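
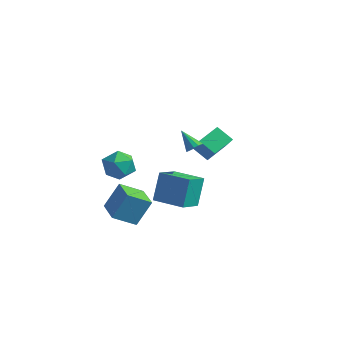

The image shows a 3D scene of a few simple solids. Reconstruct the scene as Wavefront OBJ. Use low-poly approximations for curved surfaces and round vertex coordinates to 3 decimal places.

v -1.482 3.243 -0.761
v -2.44 3.085 -0.054
v -1.33 4.632 -0.242
v -2.287 4.474 0.464
v -0.573 2.726 0.356
v -1.53 2.568 1.062
v -0.42 4.115 0.874
v -1.378 3.957 1.581
v -2.82 -3.222 -2.664
v -2.416 -2.41 -1.155
v -4.221 -2.27 -2.801
v -3.817 -1.458 -1.293
v -2.023 -2.162 -3.447
v -1.619 -1.35 -1.939
v -3.424 -1.21 -3.585
v -3.02 -0.398 -2.076
v -2.07 -2.462 2.064
v -1.447 -2.848 1.354
v -2.853 -3.912 2.166
v -2.23 -4.298 1.456
v -1.869 -4.069 2.382
v -1.385 -3.173 2.319
v -2.915 -3.587 1.201
v -2.431 -2.691 1.138
v -1.969 -3.543 0.821
v -1.323 -3.841 1.551
v -2.977 -2.919 1.969
v -2.331 -3.217 2.699
v -0.014 -3.196 -0.14
v -0.179 -2.464 1.518
v -0.128 -1.832 -0.754
v -0.293 -1.1 0.904
v 1.813 -3 -0.044
v 1.648 -2.268 1.614
v 1.699 -1.636 -0.658
v 1.534 -0.904 1
v 1.055 -1.105 3.229
v 1.289 -0.705 3.443
v 0.125 -1.055 4.151
v 1.104 -0.597 3.252
v 0.904 -0.651 3.052
v 0.751 -0.848 2.909
v 0.695 -1.127 2.868
v 0.753 -1.398 2.941
v 0.907 -1.577 3.106
v 1.108 -1.605 3.309
v 1.292 -1.475 3.488
v 1.4 -1.227 3.584
v 1.399 -0.94 3.567
f 2 4 1
f 5 2 1
f 1 4 3
f 3 5 1
f 2 8 4
f 6 2 5
f 6 8 2
f 4 8 3
f 7 5 3
f 3 8 7
f 7 6 5
f 8 6 7
f 10 12 9
f 13 10 9
f 9 12 11
f 11 13 9
f 10 16 12
f 14 10 13
f 14 16 10
f 12 16 11
f 15 13 11
f 11 16 15
f 15 14 13
f 16 14 15
f 17 28 22
f 17 22 18
f 17 18 24
f 17 24 27
f 17 27 28
f 18 22 26
f 22 28 21
f 28 27 19
f 27 24 23
f 24 18 25
f 20 26 21
f 20 21 19
f 20 19 23
f 20 23 25
f 20 25 26
f 21 26 22
f 19 21 28
f 23 19 27
f 25 23 24
f 26 25 18
f 30 32 29
f 33 30 29
f 29 32 31
f 31 33 29
f 30 36 32
f 34 30 33
f 34 36 30
f 32 36 31
f 35 33 31
f 31 36 35
f 35 34 33
f 36 34 35
f 38 37 40
f 38 40 39
f 40 37 41
f 40 41 39
f 41 37 42
f 41 42 39
f 42 37 43
f 42 43 39
f 43 37 44
f 43 44 39
f 44 37 45
f 44 45 39
f 45 37 46
f 45 46 39
f 46 37 47
f 46 47 39
f 47 37 48
f 47 48 39
f 48 37 49
f 48 49 39
f 49 37 38
f 49 38 39



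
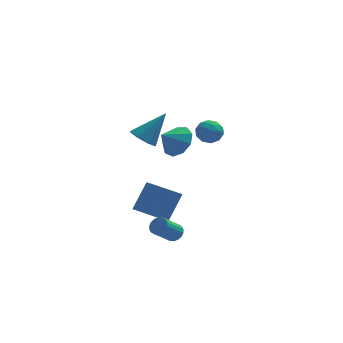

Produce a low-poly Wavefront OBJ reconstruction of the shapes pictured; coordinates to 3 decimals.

v 0.663 0.363 0.731
v 1.415 0.111 1.421
v -0.223 -0.103 1.529
v 1.179 0.778 1.547
v 0.701 1.25 1.292
v 0.207 1.307 0.774
v -0.075 0.922 0.237
v -0.01 0.276 -0.069
v 0.369 -0.33 -0
v 0.886 -0.612 0.411
v 1.299 -0.438 0.972
v -1.025 2.753 -0.335
v -0.4 2.183 -0.642
v 0.245 3.267 1.295
v -0.327 2.817 -0.9
v -0.662 3.415 -0.826
v -1.21 3.624 -0.465
v -1.65 3.324 -0.028
v -1.723 2.689 0.229
v -1.388 2.092 0.155
v -0.84 1.882 -0.205
v 0.262 -3.054 -4.11
v 0.648 -2.952 -3.703
v -0.215 -3.583 -2.724
v -0.602 -3.686 -3.13
v 0.503 -2.744 -3.697
v -0.36 -3.375 -2.718
v 0.31 -2.597 -3.772
v -0.553 -3.229 -2.793
v 0.107 -2.541 -3.914
v -0.756 -3.173 -2.935
v -0.064 -2.587 -4.095
v -0.927 -3.218 -3.116
v -0.172 -2.725 -4.279
v -1.035 -3.357 -3.3
v -0.193 -2.928 -4.429
v -1.056 -3.56 -3.45
v -0.125 -3.157 -4.516
v -0.988 -3.788 -3.537
v 0.02 -3.365 -4.522
v -0.843 -3.996 -3.543
v 0.213 -3.511 -4.447
v -0.65 -4.143 -3.468
v 0.416 -3.567 -4.305
v -0.447 -4.199 -3.326
v 0.587 -3.522 -4.124
v -0.276 -4.153 -3.145
v 0.695 -3.383 -3.94
v -0.168 -4.015 -2.961
v 0.716 -3.18 -3.79
v -0.147 -3.812 -2.811
v 0.163 0.089 -5.214
v -0.134 -0.723 -4.601
v -1.444 0.952 -4.852
v -1.741 0.141 -4.238
v 0.961 0.939 -3.702
v 0.664 0.128 -3.088
v -0.646 1.803 -3.339
v -0.943 0.991 -2.726
v 2.046 -1.562 2.463
v 2.632 -2.06 2.341
v 1.588 -2.32 3.359
v 2.174 -2.818 3.237
v 2.314 -2.123 3.558
v 2.597 -1.655 3.005
v 1.623 -2.725 2.695
v 1.906 -2.257 2.142
v 2.37 -2.779 2.485
v 2.797 -2.406 3.018
v 1.423 -1.974 2.682
v 1.85 -1.601 3.215
v 2.379 -1.745 2.324
v 1.841 -2.635 3.376
v 1.923 -2.227 3.565
v 2.268 -2.519 3.494
v 2.358 -1.506 2.713
v 2.703 -1.799 2.642
v 2.516 -1.836 3.357
v 1.517 -2.581 3.058
v 1.862 -2.874 2.987
v 1.952 -1.861 2.206
v 2.297 -2.153 2.135
v 1.704 -2.544 2.343
v 2.57 -2.46 2.337
v 2.301 -2.905 2.863
v 1.977 -2.851 2.545
v 2.143 -2.576 2.219
v 2.821 -2.241 2.65
v 2.552 -2.686 3.176
v 2.634 -2.278 3.365
v 2.8 -2.002 3.04
v 2.667 -2.663 2.734
v 1.668 -1.694 2.524
v 1.399 -2.139 3.05
v 1.42 -2.378 2.66
v 1.586 -2.102 2.335
v 1.919 -1.475 2.837
v 1.65 -1.92 3.363
v 2.077 -1.804 3.481
v 2.243 -1.529 3.155
v 1.553 -1.717 2.966
f 2 1 4
f 2 4 3
f 4 1 5
f 4 5 3
f 5 1 6
f 5 6 3
f 6 1 7
f 6 7 3
f 7 1 8
f 7 8 3
f 8 1 9
f 8 9 3
f 9 1 10
f 9 10 3
f 10 1 11
f 10 11 3
f 11 1 2
f 11 2 3
f 13 12 15
f 13 15 14
f 15 12 16
f 15 16 14
f 16 12 17
f 16 17 14
f 17 12 18
f 17 18 14
f 18 12 19
f 18 19 14
f 19 12 20
f 19 20 14
f 20 12 21
f 20 21 14
f 21 12 13
f 21 13 14
f 23 22 26
f 23 26 24
f 24 26 27
f 24 27 25
f 26 22 28
f 26 28 27
f 27 28 29
f 27 29 25
f 28 22 30
f 28 30 29
f 29 30 31
f 29 31 25
f 30 22 32
f 30 32 31
f 31 32 33
f 31 33 25
f 32 22 34
f 32 34 33
f 33 34 35
f 33 35 25
f 34 22 36
f 34 36 35
f 35 36 37
f 35 37 25
f 36 22 38
f 36 38 37
f 37 38 39
f 37 39 25
f 38 22 40
f 38 40 39
f 39 40 41
f 39 41 25
f 40 22 42
f 40 42 41
f 41 42 43
f 41 43 25
f 42 22 44
f 42 44 43
f 43 44 45
f 43 45 25
f 44 22 46
f 44 46 45
f 45 46 47
f 45 47 25
f 46 22 48
f 46 48 47
f 47 48 49
f 47 49 25
f 48 22 50
f 48 50 49
f 49 50 51
f 49 51 25
f 50 22 23
f 50 23 51
f 51 23 24
f 51 24 25
f 53 55 52
f 56 53 52
f 52 55 54
f 54 56 52
f 53 59 55
f 57 53 56
f 57 59 53
f 55 59 54
f 58 56 54
f 54 59 58
f 58 57 56
f 59 57 58
f 60 97 76
f 97 71 100
f 76 100 65
f 97 100 76
f 60 76 72
f 76 65 77
f 72 77 61
f 76 77 72
f 60 72 81
f 72 61 82
f 81 82 67
f 72 82 81
f 60 81 93
f 81 67 96
f 93 96 70
f 81 96 93
f 60 93 97
f 93 70 101
f 97 101 71
f 93 101 97
f 61 77 88
f 77 65 91
f 88 91 69
f 77 91 88
f 65 100 78
f 100 71 99
f 78 99 64
f 100 99 78
f 71 101 98
f 101 70 94
f 98 94 62
f 101 94 98
f 70 96 95
f 96 67 83
f 95 83 66
f 96 83 95
f 67 82 87
f 82 61 84
f 87 84 68
f 82 84 87
f 63 89 75
f 89 69 90
f 75 90 64
f 89 90 75
f 63 75 73
f 75 64 74
f 73 74 62
f 75 74 73
f 63 73 80
f 73 62 79
f 80 79 66
f 73 79 80
f 63 80 85
f 80 66 86
f 85 86 68
f 80 86 85
f 63 85 89
f 85 68 92
f 89 92 69
f 85 92 89
f 64 90 78
f 90 69 91
f 78 91 65
f 90 91 78
f 62 74 98
f 74 64 99
f 98 99 71
f 74 99 98
f 66 79 95
f 79 62 94
f 95 94 70
f 79 94 95
f 68 86 87
f 86 66 83
f 87 83 67
f 86 83 87
f 69 92 88
f 92 68 84
f 88 84 61
f 92 84 88



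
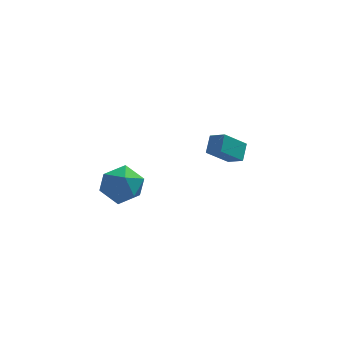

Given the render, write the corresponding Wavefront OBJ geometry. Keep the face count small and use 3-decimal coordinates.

v -2.759 -1.746 -0.945
v -1.926 -2.339 -1.462
v -3.954 -2.281 -2.258
v -3.121 -2.874 -2.775
v -3.528 -3.222 -1.763
v -2.79 -2.892 -0.951
v -3.09 -1.728 -2.769
v -2.352 -1.398 -1.957
v -2.13 -2.328 -2.589
v -2.401 -3.251 -1.967
v -3.479 -1.369 -1.753
v -3.75 -2.292 -1.131
v 2.27 3.785 -4.894
v 1.153 3.278 -3.82
v 2.506 4.622 -4.253
v 1.389 4.115 -3.179
v 2.951 3.245 -4.441
v 1.834 2.738 -3.367
v 3.187 4.082 -3.8
v 2.07 3.575 -2.726
f 1 12 6
f 1 6 2
f 1 2 8
f 1 8 11
f 1 11 12
f 2 6 10
f 6 12 5
f 12 11 3
f 11 8 7
f 8 2 9
f 4 10 5
f 4 5 3
f 4 3 7
f 4 7 9
f 4 9 10
f 5 10 6
f 3 5 12
f 7 3 11
f 9 7 8
f 10 9 2
f 14 16 13
f 17 14 13
f 13 16 15
f 15 17 13
f 14 20 16
f 18 14 17
f 18 20 14
f 16 20 15
f 19 17 15
f 15 20 19
f 19 18 17
f 20 18 19



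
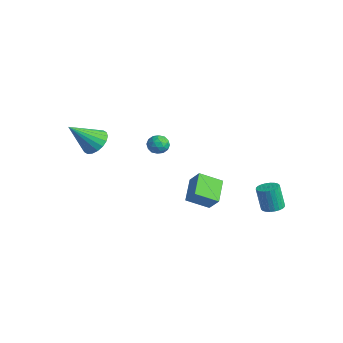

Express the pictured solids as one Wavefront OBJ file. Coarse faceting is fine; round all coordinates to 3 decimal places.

v 2.026 -0.771 -0.041
v 0.941 0.163 0.65
v 2.59 0.389 -0.724
v 1.505 1.324 -0.033
v 2.715 -0.604 0.813
v 1.63 0.331 1.504
v 3.279 0.557 0.13
v 2.194 1.491 0.821
v 3.639 3.798 -1.27
v 4.091 3.322 -1.204
v 3.733 3.186 0.257
v 3.281 3.662 0.19
v 4.231 3.532 -1.15
v 3.873 3.396 0.311
v 4.28 3.782 -1.115
v 3.922 3.646 0.346
v 4.232 4.035 -1.103
v 3.874 3.899 0.358
v 4.093 4.251 -1.117
v 3.736 4.115 0.344
v 3.886 4.399 -1.154
v 3.528 4.263 0.307
v 3.641 4.455 -1.209
v 3.283 4.319 0.252
v 3.395 4.411 -1.273
v 3.037 4.275 0.188
v 3.187 4.274 -1.337
v 2.829 4.138 0.124
v 3.047 4.064 -1.391
v 2.689 3.928 0.07
v 2.998 3.814 -1.426
v 2.64 3.678 0.035
v 3.046 3.561 -1.438
v 2.688 3.425 0.023
v 3.184 3.345 -1.424
v 2.827 3.209 0.037
v 3.392 3.197 -1.387
v 3.034 3.061 0.074
v 3.637 3.141 -1.332
v 3.279 3.005 0.129
v 3.883 3.185 -1.268
v 3.525 3.049 0.193
v -4.11 0.821 0.724
v -3.863 1.075 1.321
v -3.077 0.485 0.439
v -2.83 0.739 1.036
v -3.243 0.181 1.04
v -3.881 0.389 1.217
v -3.059 1.171 0.543
v -3.697 1.379 0.72
v -3.213 1.291 1.209
v -3.327 0.679 1.516
v -3.613 0.881 0.244
v -3.727 0.269 0.551
v -4.077 0.977 1.048
v -2.863 0.583 0.712
v -3.106 0.255 0.715
v -2.96 0.404 1.066
v -4.088 0.574 0.986
v -3.943 0.723 1.337
v -3.578 0.198 1.172
v -2.997 0.837 0.423
v -2.852 0.986 0.774
v -3.98 1.156 0.694
v -3.834 1.305 1.045
v -3.362 1.362 0.588
v -3.55 1.254 1.333
v -2.943 1.056 1.165
v -3.077 1.31 0.875
v -3.452 1.432 0.979
v -3.617 0.894 1.513
v -3.01 0.697 1.346
v -3.253 0.369 1.348
v -3.628 0.491 1.452
v -3.235 1.021 1.448
v -3.93 0.863 0.414
v -3.323 0.666 0.247
v -3.312 1.069 0.308
v -3.687 1.191 0.412
v -3.997 0.504 0.595
v -3.39 0.306 0.427
v -3.488 0.128 0.781
v -3.863 0.25 0.885
v -3.705 0.539 0.312
v -3.501 -3.174 2.329
v -2.869 -3.716 1.938
v -3.819 -4.646 3.851
v -2.648 -3.493 2.2
v -2.595 -3.207 2.488
v -2.722 -2.914 2.744
v -3.003 -2.673 2.919
v -3.383 -2.531 2.976
v -3.786 -2.517 2.906
v -4.133 -2.633 2.721
v -4.354 -2.856 2.459
v -4.407 -3.142 2.171
v -4.28 -3.435 1.915
v -3.998 -3.676 1.74
v -3.619 -3.818 1.682
v -3.216 -3.832 1.753
f 2 4 1
f 5 2 1
f 1 4 3
f 3 5 1
f 2 8 4
f 6 2 5
f 6 8 2
f 4 8 3
f 7 5 3
f 3 8 7
f 7 6 5
f 8 6 7
f 10 9 13
f 10 13 11
f 11 13 14
f 11 14 12
f 13 9 15
f 13 15 14
f 14 15 16
f 14 16 12
f 15 9 17
f 15 17 16
f 16 17 18
f 16 18 12
f 17 9 19
f 17 19 18
f 18 19 20
f 18 20 12
f 19 9 21
f 19 21 20
f 20 21 22
f 20 22 12
f 21 9 23
f 21 23 22
f 22 23 24
f 22 24 12
f 23 9 25
f 23 25 24
f 24 25 26
f 24 26 12
f 25 9 27
f 25 27 26
f 26 27 28
f 26 28 12
f 27 9 29
f 27 29 28
f 28 29 30
f 28 30 12
f 29 9 31
f 29 31 30
f 30 31 32
f 30 32 12
f 31 9 33
f 31 33 32
f 32 33 34
f 32 34 12
f 33 9 35
f 33 35 34
f 34 35 36
f 34 36 12
f 35 9 37
f 35 37 36
f 36 37 38
f 36 38 12
f 37 9 39
f 37 39 38
f 38 39 40
f 38 40 12
f 39 9 41
f 39 41 40
f 40 41 42
f 40 42 12
f 41 9 10
f 41 10 42
f 42 10 11
f 42 11 12
f 43 80 59
f 80 54 83
f 59 83 48
f 80 83 59
f 43 59 55
f 59 48 60
f 55 60 44
f 59 60 55
f 43 55 64
f 55 44 65
f 64 65 50
f 55 65 64
f 43 64 76
f 64 50 79
f 76 79 53
f 64 79 76
f 43 76 80
f 76 53 84
f 80 84 54
f 76 84 80
f 44 60 71
f 60 48 74
f 71 74 52
f 60 74 71
f 48 83 61
f 83 54 82
f 61 82 47
f 83 82 61
f 54 84 81
f 84 53 77
f 81 77 45
f 84 77 81
f 53 79 78
f 79 50 66
f 78 66 49
f 79 66 78
f 50 65 70
f 65 44 67
f 70 67 51
f 65 67 70
f 46 72 58
f 72 52 73
f 58 73 47
f 72 73 58
f 46 58 56
f 58 47 57
f 56 57 45
f 58 57 56
f 46 56 63
f 56 45 62
f 63 62 49
f 56 62 63
f 46 63 68
f 63 49 69
f 68 69 51
f 63 69 68
f 46 68 72
f 68 51 75
f 72 75 52
f 68 75 72
f 47 73 61
f 73 52 74
f 61 74 48
f 73 74 61
f 45 57 81
f 57 47 82
f 81 82 54
f 57 82 81
f 49 62 78
f 62 45 77
f 78 77 53
f 62 77 78
f 51 69 70
f 69 49 66
f 70 66 50
f 69 66 70
f 52 75 71
f 75 51 67
f 71 67 44
f 75 67 71
f 86 85 88
f 86 88 87
f 88 85 89
f 88 89 87
f 89 85 90
f 89 90 87
f 90 85 91
f 90 91 87
f 91 85 92
f 91 92 87
f 92 85 93
f 92 93 87
f 93 85 94
f 93 94 87
f 94 85 95
f 94 95 87
f 95 85 96
f 95 96 87
f 96 85 97
f 96 97 87
f 97 85 98
f 97 98 87
f 98 85 99
f 98 99 87
f 99 85 100
f 99 100 87
f 100 85 86
f 100 86 87



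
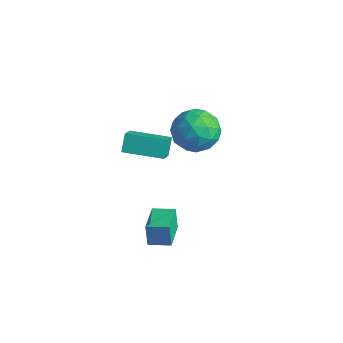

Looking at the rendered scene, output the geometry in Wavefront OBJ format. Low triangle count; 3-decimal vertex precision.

v 0.943 1.937 0.969
v 1.864 2.434 1.409
v 1.536 0.306 1.571
v 2.457 0.803 2.011
v 1.436 0.995 2.468
v 1.069 2.003 2.096
v 2.331 0.737 0.884
v 1.964 1.745 0.512
v 2.722 1.693 1.357
v 2.168 1.852 2.335
v 1.232 0.888 0.645
v 0.678 1.047 1.623
v 1.351 2.329 1.136
v 2.049 0.411 1.844
v 1.448 0.524 2.112
v 1.99 0.816 2.371
v 0.884 2.076 1.54
v 1.425 2.368 1.799
v 1.173 1.522 2.421
v 1.975 0.372 1.181
v 2.516 0.664 1.44
v 1.41 1.924 0.609
v 1.952 2.216 0.868
v 2.227 1.218 0.559
v 2.397 2.185 1.364
v 2.746 1.226 1.718
v 2.672 1.187 1.056
v 2.456 1.78 0.837
v 2.072 2.279 1.939
v 2.42 1.32 2.293
v 1.82 1.433 2.561
v 1.604 2.025 2.343
v 2.576 1.843 1.909
v 0.98 1.42 0.687
v 1.328 0.461 1.041
v 1.796 0.715 0.637
v 1.58 1.307 0.419
v 0.654 1.514 1.262
v 1.003 0.555 1.616
v 0.944 0.96 2.143
v 0.728 1.553 1.924
v 0.824 0.897 1.071
v 2.89 -2.647 -2.651
v 2.653 -2.531 -1.635
v 2.049 -1.439 -2.985
v 1.811 -1.323 -1.969
v 3.689 -2.057 -2.531
v 3.451 -1.941 -1.515
v 2.847 -0.849 -2.865
v 2.61 -0.733 -1.849
v 0.971 -1.711 3.189
v 1.508 -2.489 3.96
v 2.432 -0.769 3.121
v 2.969 -1.547 3.893
v 1.251 -2.193 2.507
v 1.788 -2.971 3.279
v 2.712 -1.251 2.44
v 3.249 -2.029 3.211
f 1 38 17
f 38 12 41
f 17 41 6
f 38 41 17
f 1 17 13
f 17 6 18
f 13 18 2
f 17 18 13
f 1 13 22
f 13 2 23
f 22 23 8
f 13 23 22
f 1 22 34
f 22 8 37
f 34 37 11
f 22 37 34
f 1 34 38
f 34 11 42
f 38 42 12
f 34 42 38
f 2 18 29
f 18 6 32
f 29 32 10
f 18 32 29
f 6 41 19
f 41 12 40
f 19 40 5
f 41 40 19
f 12 42 39
f 42 11 35
f 39 35 3
f 42 35 39
f 11 37 36
f 37 8 24
f 36 24 7
f 37 24 36
f 8 23 28
f 23 2 25
f 28 25 9
f 23 25 28
f 4 30 16
f 30 10 31
f 16 31 5
f 30 31 16
f 4 16 14
f 16 5 15
f 14 15 3
f 16 15 14
f 4 14 21
f 14 3 20
f 21 20 7
f 14 20 21
f 4 21 26
f 21 7 27
f 26 27 9
f 21 27 26
f 4 26 30
f 26 9 33
f 30 33 10
f 26 33 30
f 5 31 19
f 31 10 32
f 19 32 6
f 31 32 19
f 3 15 39
f 15 5 40
f 39 40 12
f 15 40 39
f 7 20 36
f 20 3 35
f 36 35 11
f 20 35 36
f 9 27 28
f 27 7 24
f 28 24 8
f 27 24 28
f 10 33 29
f 33 9 25
f 29 25 2
f 33 25 29
f 44 46 43
f 47 44 43
f 43 46 45
f 45 47 43
f 44 50 46
f 48 44 47
f 48 50 44
f 46 50 45
f 49 47 45
f 45 50 49
f 49 48 47
f 50 48 49
f 52 54 51
f 55 52 51
f 51 54 53
f 53 55 51
f 52 58 54
f 56 52 55
f 56 58 52
f 54 58 53
f 57 55 53
f 53 58 57
f 57 56 55
f 58 56 57



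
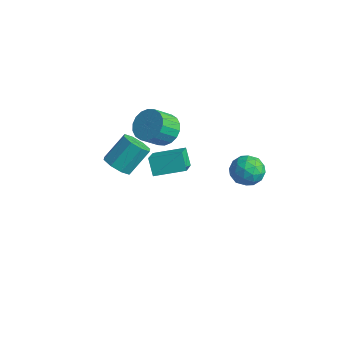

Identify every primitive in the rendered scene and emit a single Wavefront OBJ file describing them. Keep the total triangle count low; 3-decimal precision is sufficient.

v -1.171 -1.107 1.579
v -0.204 -1.432 1.29
v -0.282 -2.558 2.293
v -1.249 -2.233 2.581
v -0.113 -1.127 1.639
v -0.191 -2.254 2.641
v -0.231 -0.819 1.975
v -0.309 -1.945 2.978
v -0.535 -0.568 2.234
v -0.614 -1.694 3.237
v -0.966 -0.423 2.362
v -1.044 -1.55 3.365
v -1.436 -0.414 2.336
v -1.515 -1.54 3.338
v -1.855 -0.542 2.159
v -1.933 -1.669 3.162
v -2.138 -0.782 1.867
v -2.216 -1.908 2.87
v -2.229 -1.086 1.519
v -2.307 -2.213 2.521
v -2.111 -1.395 1.182
v -2.189 -2.521 2.185
v -1.806 -1.646 0.923
v -1.885 -2.772 1.926
v -1.376 -1.79 0.795
v -1.454 -2.917 1.798
v -0.905 -1.8 0.822
v -0.984 -2.926 1.824
v -0.487 -1.671 0.998
v -0.565 -2.798 2.001
v -1.565 -4.124 -0.137
v -1.178 -3.537 -0.73
v -1.028 -2.248 0.645
v -1.415 -2.836 1.237
v -1.879 -3.476 -0.71
v -1.729 -2.188 0.665
v -2.396 -3.795 -0.355
v -2.246 -2.507 1.02
v -2.427 -4.307 0.128
v -2.277 -3.019 1.503
v -1.952 -4.712 0.455
v -1.802 -3.423 1.83
v -1.251 -4.772 0.435
v -1.101 -3.484 1.81
v -0.734 -4.453 0.08
v -0.584 -3.165 1.455
v -0.703 -3.941 -0.403
v -0.553 -2.653 0.972
v 3.785 1.276 -0.357
v 4.421 0.466 -0.205
v 2.919 0.854 1.025
v 3.555 0.044 1.177
v 3.91 1.015 1.303
v 4.444 1.275 0.448
v 2.896 0.045 0.372
v 3.43 0.305 -0.483
v 3.871 -0.295 0.245
v 4.498 0.305 0.82
v 2.842 1.015 -0
v 3.469 1.615 0.575
v 4.179 0.908 -0.402
v 3.161 0.412 1.222
v 3.369 0.983 1.296
v 3.743 0.507 1.385
v 4.193 1.384 -0.018
v 4.567 0.908 0.071
v 4.266 1.23 0.957
v 2.773 0.412 0.749
v 3.147 -0.064 0.838
v 3.597 0.813 -0.565
v 3.971 0.337 -0.476
v 3.074 0.09 -0.137
v 4.23 -0.016 -0.049
v 3.721 -0.263 0.764
v 3.333 -0.263 0.29
v 3.648 -0.11 -0.212
v 4.598 0.337 0.289
v 4.089 0.089 1.102
v 4.297 0.66 1.176
v 4.612 0.813 0.674
v 4.275 -0.11 0.554
v 3.251 1.231 -0.282
v 2.742 0.983 0.531
v 2.728 0.507 0.146
v 3.043 0.66 -0.356
v 3.619 1.583 0.056
v 3.11 1.336 0.869
v 3.692 1.43 1.032
v 4.007 1.583 0.53
v 3.065 1.43 0.266
v -3.847 0.478 -4.797
v -2.723 -0.736 -3.802
v -4.536 0.687 -3.763
v -3.412 -0.527 -2.768
v -2.668 1.967 -4.312
v -1.544 0.753 -3.317
v -3.357 2.176 -3.278
v -2.233 0.962 -2.283
f 2 1 5
f 2 5 3
f 3 5 6
f 3 6 4
f 5 1 7
f 5 7 6
f 6 7 8
f 6 8 4
f 7 1 9
f 7 9 8
f 8 9 10
f 8 10 4
f 9 1 11
f 9 11 10
f 10 11 12
f 10 12 4
f 11 1 13
f 11 13 12
f 12 13 14
f 12 14 4
f 13 1 15
f 13 15 14
f 14 15 16
f 14 16 4
f 15 1 17
f 15 17 16
f 16 17 18
f 16 18 4
f 17 1 19
f 17 19 18
f 18 19 20
f 18 20 4
f 19 1 21
f 19 21 20
f 20 21 22
f 20 22 4
f 21 1 23
f 21 23 22
f 22 23 24
f 22 24 4
f 23 1 25
f 23 25 24
f 24 25 26
f 24 26 4
f 25 1 27
f 25 27 26
f 26 27 28
f 26 28 4
f 27 1 29
f 27 29 28
f 28 29 30
f 28 30 4
f 29 1 2
f 29 2 30
f 30 2 3
f 30 3 4
f 32 31 35
f 32 35 33
f 33 35 36
f 33 36 34
f 35 31 37
f 35 37 36
f 36 37 38
f 36 38 34
f 37 31 39
f 37 39 38
f 38 39 40
f 38 40 34
f 39 31 41
f 39 41 40
f 40 41 42
f 40 42 34
f 41 31 43
f 41 43 42
f 42 43 44
f 42 44 34
f 43 31 45
f 43 45 44
f 44 45 46
f 44 46 34
f 45 31 47
f 45 47 46
f 46 47 48
f 46 48 34
f 47 31 32
f 47 32 48
f 48 32 33
f 48 33 34
f 49 86 65
f 86 60 89
f 65 89 54
f 86 89 65
f 49 65 61
f 65 54 66
f 61 66 50
f 65 66 61
f 49 61 70
f 61 50 71
f 70 71 56
f 61 71 70
f 49 70 82
f 70 56 85
f 82 85 59
f 70 85 82
f 49 82 86
f 82 59 90
f 86 90 60
f 82 90 86
f 50 66 77
f 66 54 80
f 77 80 58
f 66 80 77
f 54 89 67
f 89 60 88
f 67 88 53
f 89 88 67
f 60 90 87
f 90 59 83
f 87 83 51
f 90 83 87
f 59 85 84
f 85 56 72
f 84 72 55
f 85 72 84
f 56 71 76
f 71 50 73
f 76 73 57
f 71 73 76
f 52 78 64
f 78 58 79
f 64 79 53
f 78 79 64
f 52 64 62
f 64 53 63
f 62 63 51
f 64 63 62
f 52 62 69
f 62 51 68
f 69 68 55
f 62 68 69
f 52 69 74
f 69 55 75
f 74 75 57
f 69 75 74
f 52 74 78
f 74 57 81
f 78 81 58
f 74 81 78
f 53 79 67
f 79 58 80
f 67 80 54
f 79 80 67
f 51 63 87
f 63 53 88
f 87 88 60
f 63 88 87
f 55 68 84
f 68 51 83
f 84 83 59
f 68 83 84
f 57 75 76
f 75 55 72
f 76 72 56
f 75 72 76
f 58 81 77
f 81 57 73
f 77 73 50
f 81 73 77
f 92 94 91
f 95 92 91
f 91 94 93
f 93 95 91
f 92 98 94
f 96 92 95
f 96 98 92
f 94 98 93
f 97 95 93
f 93 98 97
f 97 96 95
f 98 96 97



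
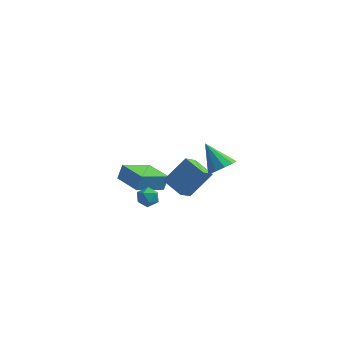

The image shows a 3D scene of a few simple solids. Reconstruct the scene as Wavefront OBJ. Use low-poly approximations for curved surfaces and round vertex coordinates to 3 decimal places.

v -2.502 2.174 -3.656
v -2.33 2.518 -2.765
v -3.981 3.177 -3.758
v -3.81 3.521 -2.867
v -1.47 3.619 -4.413
v -1.299 3.963 -3.522
v -2.95 4.622 -4.515
v -2.778 4.966 -3.624
v -1.361 0.522 -2.314
v -0.703 0.485 -2.178
v -1.417 -0.565 -2.342
v -0.759 -0.602 -2.206
v -1.188 -0.384 -1.736
v -1.153 0.288 -1.718
v -0.967 -0.368 -2.802
v -0.932 0.304 -2.784
v -0.459 -0.066 -2.479
v -0.596 -0.075 -1.82
v -1.524 -0.005 -2.7
v -1.661 -0.014 -2.041
v 0.166 0.437 -1.09
v -0.033 -0.551 -0.317
v 1.096 1.295 0.246
v 0.897 0.307 1.019
v 1.303 -0.127 -1.519
v 1.104 -1.115 -0.746
v 2.233 0.731 -0.183
v 2.034 -0.257 0.59
v 3.764 -2.555 2.981
v 4.206 -1.883 3.078
v 2.696 -2.025 4.179
v 3.86 -1.791 2.729
v 3.477 -1.99 2.476
v 3.203 -2.405 2.415
v 3.144 -2.877 2.571
v 3.321 -3.226 2.883
v 3.668 -3.318 3.232
v 4.051 -3.119 3.486
v 4.324 -2.704 3.546
v 4.384 -2.232 3.391
f 2 4 1
f 5 2 1
f 1 4 3
f 3 5 1
f 2 8 4
f 6 2 5
f 6 8 2
f 4 8 3
f 7 5 3
f 3 8 7
f 7 6 5
f 8 6 7
f 9 20 14
f 9 14 10
f 9 10 16
f 9 16 19
f 9 19 20
f 10 14 18
f 14 20 13
f 20 19 11
f 19 16 15
f 16 10 17
f 12 18 13
f 12 13 11
f 12 11 15
f 12 15 17
f 12 17 18
f 13 18 14
f 11 13 20
f 15 11 19
f 17 15 16
f 18 17 10
f 22 24 21
f 25 22 21
f 21 24 23
f 23 25 21
f 22 28 24
f 26 22 25
f 26 28 22
f 24 28 23
f 27 25 23
f 23 28 27
f 27 26 25
f 28 26 27
f 30 29 32
f 30 32 31
f 32 29 33
f 32 33 31
f 33 29 34
f 33 34 31
f 34 29 35
f 34 35 31
f 35 29 36
f 35 36 31
f 36 29 37
f 36 37 31
f 37 29 38
f 37 38 31
f 38 29 39
f 38 39 31
f 39 29 40
f 39 40 31
f 40 29 30
f 40 30 31



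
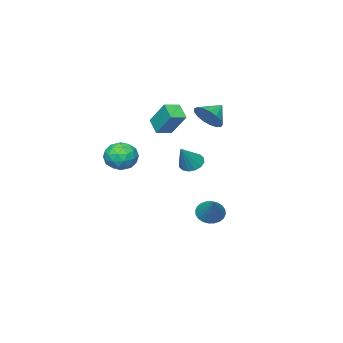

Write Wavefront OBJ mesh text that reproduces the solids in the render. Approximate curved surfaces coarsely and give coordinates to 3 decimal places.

v -1.686 1.045 -3.954
v -0.989 1.073 -4.507
v -0.634 2.235 -2.566
v -1.169 1.351 -4.61
v -1.427 1.584 -4.613
v -1.725 1.734 -4.516
v -2.017 1.779 -4.333
v -2.258 1.712 -4.093
v -2.413 1.544 -3.831
v -2.457 1.3 -3.589
v -2.383 1.017 -3.401
v -2.204 0.738 -3.298
v -1.946 0.506 -3.295
v -1.648 0.356 -3.392
v -1.356 0.31 -3.575
v -1.115 0.377 -3.815
v -0.96 0.545 -4.076
v -0.916 0.79 -4.319
v 0.957 1.91 0.92
v 1.554 1.787 0.449
v 2.083 2.09 2.3
v 1.497 2.182 0.444
v 1.296 2.503 0.566
v 1.004 2.666 0.783
v 0.699 2.626 1.037
v 0.464 2.394 1.259
v 0.36 2.032 1.391
v 0.417 1.637 1.396
v 0.618 1.316 1.274
v 0.91 1.153 1.057
v 1.215 1.194 0.803
v 1.451 1.426 0.581
v -0.158 -1.096 3.249
v -0.057 0.107 4.729
v 0.213 -0.255 2.541
v 0.314 0.947 4.021
v 0.826 -1.387 3.419
v 0.927 -0.185 4.899
v 1.197 -0.547 2.711
v 1.298 0.656 4.191
v -2.462 0.157 3.203
v -1.951 -0.229 4.035
v -3.578 0.263 3.937
v -1.881 0.267 4.07
v -1.943 0.738 3.907
v -2.125 1.076 3.582
v -2.384 1.203 3.17
v -2.66 1.091 2.766
v -2.892 0.764 2.462
v -3.025 0.299 2.328
v -3.029 -0.199 2.394
v -2.903 -0.616 2.645
v -2.676 -0.856 3.024
v -2.4 -0.863 3.444
v -2.139 -0.637 3.809
v 3.58 0.132 1.151
v 4.233 0.084 1.987
v 3.527 -1.584 1.093
v 4.18 -1.632 1.929
v 3.186 -1.278 2.051
v 3.219 -0.217 2.087
v 4.541 -1.283 0.993
v 4.574 -0.222 1.029
v 4.827 -0.791 1.89
v 3.989 -0.787 2.543
v 3.771 -0.713 0.537
v 2.933 -0.709 1.19
v 3.911 0.259 1.574
v 3.849 -1.759 1.506
v 3.265 -1.55 1.577
v 3.649 -1.579 2.069
v 3.315 0.082 1.633
v 3.699 0.054 2.124
v 3.084 -0.747 2.161
v 4.061 -1.554 0.956
v 4.445 -1.582 1.447
v 4.111 0.079 1.011
v 4.495 0.05 1.503
v 4.676 -0.753 0.919
v 4.644 -0.284 2.009
v 4.613 -1.293 1.974
v 4.825 -1.088 1.425
v 4.844 -0.464 1.446
v 4.151 -0.282 2.393
v 4.121 -1.291 2.358
v 3.537 -1.082 2.43
v 3.556 -0.459 2.451
v 4.501 -0.796 2.336
v 3.639 -0.209 0.722
v 3.609 -1.218 0.687
v 4.204 -1.041 0.629
v 4.223 -0.418 0.65
v 3.147 -0.207 1.106
v 3.116 -1.216 1.071
v 2.916 -1.036 1.634
v 2.935 -0.412 1.655
v 3.259 -0.704 0.744
f 2 1 4
f 2 4 3
f 4 1 5
f 4 5 3
f 5 1 6
f 5 6 3
f 6 1 7
f 6 7 3
f 7 1 8
f 7 8 3
f 8 1 9
f 8 9 3
f 9 1 10
f 9 10 3
f 10 1 11
f 10 11 3
f 11 1 12
f 11 12 3
f 12 1 13
f 12 13 3
f 13 1 14
f 13 14 3
f 14 1 15
f 14 15 3
f 15 1 16
f 15 16 3
f 16 1 17
f 16 17 3
f 17 1 18
f 17 18 3
f 18 1 2
f 18 2 3
f 20 19 22
f 20 22 21
f 22 19 23
f 22 23 21
f 23 19 24
f 23 24 21
f 24 19 25
f 24 25 21
f 25 19 26
f 25 26 21
f 26 19 27
f 26 27 21
f 27 19 28
f 27 28 21
f 28 19 29
f 28 29 21
f 29 19 30
f 29 30 21
f 30 19 31
f 30 31 21
f 31 19 32
f 31 32 21
f 32 19 20
f 32 20 21
f 34 36 33
f 37 34 33
f 33 36 35
f 35 37 33
f 34 40 36
f 38 34 37
f 38 40 34
f 36 40 35
f 39 37 35
f 35 40 39
f 39 38 37
f 40 38 39
f 42 41 44
f 42 44 43
f 44 41 45
f 44 45 43
f 45 41 46
f 45 46 43
f 46 41 47
f 46 47 43
f 47 41 48
f 47 48 43
f 48 41 49
f 48 49 43
f 49 41 50
f 49 50 43
f 50 41 51
f 50 51 43
f 51 41 52
f 51 52 43
f 52 41 53
f 52 53 43
f 53 41 54
f 53 54 43
f 54 41 55
f 54 55 43
f 55 41 42
f 55 42 43
f 56 93 72
f 93 67 96
f 72 96 61
f 93 96 72
f 56 72 68
f 72 61 73
f 68 73 57
f 72 73 68
f 56 68 77
f 68 57 78
f 77 78 63
f 68 78 77
f 56 77 89
f 77 63 92
f 89 92 66
f 77 92 89
f 56 89 93
f 89 66 97
f 93 97 67
f 89 97 93
f 57 73 84
f 73 61 87
f 84 87 65
f 73 87 84
f 61 96 74
f 96 67 95
f 74 95 60
f 96 95 74
f 67 97 94
f 97 66 90
f 94 90 58
f 97 90 94
f 66 92 91
f 92 63 79
f 91 79 62
f 92 79 91
f 63 78 83
f 78 57 80
f 83 80 64
f 78 80 83
f 59 85 71
f 85 65 86
f 71 86 60
f 85 86 71
f 59 71 69
f 71 60 70
f 69 70 58
f 71 70 69
f 59 69 76
f 69 58 75
f 76 75 62
f 69 75 76
f 59 76 81
f 76 62 82
f 81 82 64
f 76 82 81
f 59 81 85
f 81 64 88
f 85 88 65
f 81 88 85
f 60 86 74
f 86 65 87
f 74 87 61
f 86 87 74
f 58 70 94
f 70 60 95
f 94 95 67
f 70 95 94
f 62 75 91
f 75 58 90
f 91 90 66
f 75 90 91
f 64 82 83
f 82 62 79
f 83 79 63
f 82 79 83
f 65 88 84
f 88 64 80
f 84 80 57
f 88 80 84



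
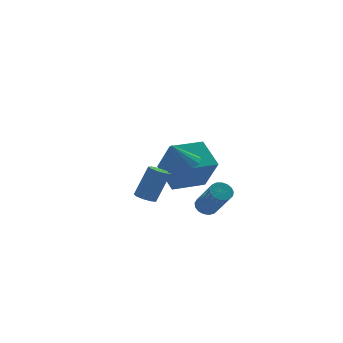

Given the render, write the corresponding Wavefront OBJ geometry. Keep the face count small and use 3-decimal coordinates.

v 1.815 -2.124 -2.93
v 2.053 -2.504 -3.313
v 2.303 -3.817 -1.852
v 2.065 -3.436 -1.47
v 2.274 -2.357 -3.218
v 2.524 -3.669 -1.757
v 2.39 -2.156 -3.058
v 2.64 -3.468 -1.597
v 2.375 -1.947 -2.868
v 2.624 -3.26 -1.407
v 2.231 -1.779 -2.692
v 2.481 -3.092 -1.231
v 1.991 -1.69 -2.571
v 2.241 -3.003 -1.11
v 1.712 -1.7 -2.533
v 1.962 -3.013 -1.072
v 1.456 -1.808 -2.585
v 1.706 -3.12 -1.124
v 1.282 -1.987 -2.717
v 1.532 -3.3 -1.256
v 1.231 -2.198 -2.897
v 1.481 -3.511 -1.436
v 1.313 -2.392 -3.086
v 1.563 -3.705 -1.625
v 1.51 -2.524 -3.238
v 1.76 -3.837 -1.777
v 1.777 -2.565 -3.32
v 2.027 -3.878 -1.859
v 0.583 -2.488 0.05
v 1.307 -2.844 0.402
v -0.003 -2.392 1.35
v 1.383 -2.395 0.403
v 1.246 -1.971 0.31
v 0.93 -1.685 0.147
v 0.522 -1.615 -0.042
v 0.13 -1.778 -0.207
v -0.14 -2.132 -0.303
v -0.217 -2.581 -0.304
v -0.079 -3.005 -0.211
v 0.236 -3.291 -0.048
v 0.644 -3.361 0.142
v 1.036 -3.197 0.306
v 1.696 2.266 -3.593
v 1.938 1.103 -1.789
v 1.468 3.787 -2.582
v 1.71 2.623 -0.778
v 3.55 2.577 -3.642
v 3.792 1.413 -1.838
v 3.322 4.097 -2.631
v 3.564 2.934 -0.827
v -1.051 -1.709 -2.138
v -0.636 -1.379 -2.347
v 0.107 -1.281 -0.71
v -0.309 -1.611 -0.502
v -0.933 -1.158 -2.225
v -0.19 -1.061 -0.588
v -1.286 -1.195 -2.062
v -0.543 -1.097 -0.426
v -1.529 -1.472 -1.936
v -0.786 -1.375 -0.299
v -1.548 -1.86 -1.904
v -0.805 -1.763 -0.267
v -1.336 -2.177 -1.982
v -0.593 -2.08 -0.345
v -0.99 -2.275 -2.133
v -0.247 -2.178 -0.496
v -0.673 -2.108 -2.286
v 0.07 -2.011 -0.65
v -0.533 -1.754 -2.371
v 0.21 -1.657 -0.734
f 2 1 5
f 2 5 3
f 3 5 6
f 3 6 4
f 5 1 7
f 5 7 6
f 6 7 8
f 6 8 4
f 7 1 9
f 7 9 8
f 8 9 10
f 8 10 4
f 9 1 11
f 9 11 10
f 10 11 12
f 10 12 4
f 11 1 13
f 11 13 12
f 12 13 14
f 12 14 4
f 13 1 15
f 13 15 14
f 14 15 16
f 14 16 4
f 15 1 17
f 15 17 16
f 16 17 18
f 16 18 4
f 17 1 19
f 17 19 18
f 18 19 20
f 18 20 4
f 19 1 21
f 19 21 20
f 20 21 22
f 20 22 4
f 21 1 23
f 21 23 22
f 22 23 24
f 22 24 4
f 23 1 25
f 23 25 24
f 24 25 26
f 24 26 4
f 25 1 27
f 25 27 26
f 26 27 28
f 26 28 4
f 27 1 2
f 27 2 28
f 28 2 3
f 28 3 4
f 30 29 32
f 30 32 31
f 32 29 33
f 32 33 31
f 33 29 34
f 33 34 31
f 34 29 35
f 34 35 31
f 35 29 36
f 35 36 31
f 36 29 37
f 36 37 31
f 37 29 38
f 37 38 31
f 38 29 39
f 38 39 31
f 39 29 40
f 39 40 31
f 40 29 41
f 40 41 31
f 41 29 42
f 41 42 31
f 42 29 30
f 42 30 31
f 44 46 43
f 47 44 43
f 43 46 45
f 45 47 43
f 44 50 46
f 48 44 47
f 48 50 44
f 46 50 45
f 49 47 45
f 45 50 49
f 49 48 47
f 50 48 49
f 52 51 55
f 52 55 53
f 53 55 56
f 53 56 54
f 55 51 57
f 55 57 56
f 56 57 58
f 56 58 54
f 57 51 59
f 57 59 58
f 58 59 60
f 58 60 54
f 59 51 61
f 59 61 60
f 60 61 62
f 60 62 54
f 61 51 63
f 61 63 62
f 62 63 64
f 62 64 54
f 63 51 65
f 63 65 64
f 64 65 66
f 64 66 54
f 65 51 67
f 65 67 66
f 66 67 68
f 66 68 54
f 67 51 69
f 67 69 68
f 68 69 70
f 68 70 54
f 69 51 52
f 69 52 70
f 70 52 53
f 70 53 54



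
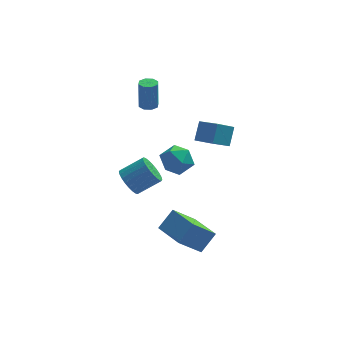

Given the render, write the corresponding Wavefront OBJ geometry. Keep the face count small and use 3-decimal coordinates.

v 0.726 -1.03 3.102
v 1.06 -0.202 4.115
v 1.727 -0.567 2.395
v 2.06 0.26 3.408
v 1.68 -2.16 3.712
v 2.013 -1.333 4.725
v 2.68 -1.698 3.005
v 3.014 -0.87 4.018
v -2.966 2.613 -3.575
v -2.426 2.705 -4.436
v -0.955 2.96 -3.485
v -1.494 2.867 -2.625
v -2.533 3.083 -4.37
v -1.062 3.337 -3.42
v -2.707 3.389 -4.184
v -1.235 3.643 -3.234
v -2.919 3.577 -3.905
v -1.448 3.831 -2.955
v -3.139 3.618 -3.576
v -1.668 3.872 -2.625
v -3.332 3.506 -3.246
v -1.861 3.76 -2.296
v -3.47 3.258 -2.967
v -1.999 3.512 -2.017
v -3.531 2.912 -2.78
v -2.059 3.166 -1.83
v -3.505 2.52 -2.715
v -2.034 2.775 -1.764
v -3.398 2.143 -2.78
v -1.927 2.397 -1.83
v -3.225 1.837 -2.966
v -1.753 2.091 -2.016
v -3.012 1.649 -3.245
v -1.541 1.903 -2.295
v -2.792 1.608 -3.575
v -1.321 1.862 -2.624
v -2.599 1.72 -3.904
v -1.128 1.974 -2.954
v -2.461 1.968 -4.183
v -0.99 2.222 -3.233
v -2.401 2.314 -4.37
v -0.929 2.568 -3.42
v -0.596 -0.976 1.682
v 0.424 -1.186 2.081
v -1.124 -2.634 2.159
v -0.104 -2.844 2.558
v -0.765 -2.11 3.075
v -0.439 -1.085 2.78
v -0.261 -2.735 1.46
v 0.065 -1.71 1.165
v 0.63 -2.273 1.944
v 0.319 -1.887 2.942
v -1.019 -1.933 1.298
v -1.33 -1.547 2.296
v -0.422 -4.251 -3.403
v 0.466 -3.611 -2.334
v -1.468 -2.357 -3.668
v -0.581 -1.718 -2.598
v 0.941 -3.702 -4.862
v 1.828 -3.063 -3.792
v -0.106 -1.809 -5.126
v 0.782 -1.169 -4.057
v -1.652 3.728 2.664
v -1.061 3.877 2.649
v -1.057 4.042 4.582
v -1.648 3.892 4.596
v -1.34 4.25 2.618
v -1.336 4.415 4.551
v -1.802 4.317 2.614
v -1.798 4.482 4.547
v -2.176 4.038 2.638
v -2.172 4.203 4.571
v -2.243 3.578 2.678
v -2.239 3.743 4.611
v -1.964 3.205 2.709
v -1.96 3.37 4.642
v -1.502 3.138 2.713
v -1.498 3.303 4.646
v -1.128 3.417 2.689
v -1.124 3.582 4.622
f 2 4 1
f 5 2 1
f 1 4 3
f 3 5 1
f 2 8 4
f 6 2 5
f 6 8 2
f 4 8 3
f 7 5 3
f 3 8 7
f 7 6 5
f 8 6 7
f 10 9 13
f 10 13 11
f 11 13 14
f 11 14 12
f 13 9 15
f 13 15 14
f 14 15 16
f 14 16 12
f 15 9 17
f 15 17 16
f 16 17 18
f 16 18 12
f 17 9 19
f 17 19 18
f 18 19 20
f 18 20 12
f 19 9 21
f 19 21 20
f 20 21 22
f 20 22 12
f 21 9 23
f 21 23 22
f 22 23 24
f 22 24 12
f 23 9 25
f 23 25 24
f 24 25 26
f 24 26 12
f 25 9 27
f 25 27 26
f 26 27 28
f 26 28 12
f 27 9 29
f 27 29 28
f 28 29 30
f 28 30 12
f 29 9 31
f 29 31 30
f 30 31 32
f 30 32 12
f 31 9 33
f 31 33 32
f 32 33 34
f 32 34 12
f 33 9 35
f 33 35 34
f 34 35 36
f 34 36 12
f 35 9 37
f 35 37 36
f 36 37 38
f 36 38 12
f 37 9 39
f 37 39 38
f 38 39 40
f 38 40 12
f 39 9 41
f 39 41 40
f 40 41 42
f 40 42 12
f 41 9 10
f 41 10 42
f 42 10 11
f 42 11 12
f 43 54 48
f 43 48 44
f 43 44 50
f 43 50 53
f 43 53 54
f 44 48 52
f 48 54 47
f 54 53 45
f 53 50 49
f 50 44 51
f 46 52 47
f 46 47 45
f 46 45 49
f 46 49 51
f 46 51 52
f 47 52 48
f 45 47 54
f 49 45 53
f 51 49 50
f 52 51 44
f 56 58 55
f 59 56 55
f 55 58 57
f 57 59 55
f 56 62 58
f 60 56 59
f 60 62 56
f 58 62 57
f 61 59 57
f 57 62 61
f 61 60 59
f 62 60 61
f 64 63 67
f 64 67 65
f 65 67 68
f 65 68 66
f 67 63 69
f 67 69 68
f 68 69 70
f 68 70 66
f 69 63 71
f 69 71 70
f 70 71 72
f 70 72 66
f 71 63 73
f 71 73 72
f 72 73 74
f 72 74 66
f 73 63 75
f 73 75 74
f 74 75 76
f 74 76 66
f 75 63 77
f 75 77 76
f 76 77 78
f 76 78 66
f 77 63 79
f 77 79 78
f 78 79 80
f 78 80 66
f 79 63 64
f 79 64 80
f 80 64 65
f 80 65 66



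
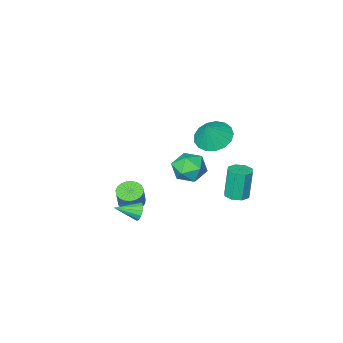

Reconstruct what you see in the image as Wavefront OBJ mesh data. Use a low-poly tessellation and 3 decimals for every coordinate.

v -0.041 -1.893 -3.563
v 0.312 -2.503 -3.478
v 0.633 -2.158 -2.332
v 0.281 -1.547 -2.417
v 0.521 -2.327 -3.59
v 0.842 -1.981 -2.443
v 0.632 -2.075 -3.697
v 0.954 -1.73 -2.55
v 0.628 -1.792 -3.781
v 0.949 -1.447 -2.634
v 0.508 -1.526 -3.827
v 0.829 -1.181 -2.68
v 0.293 -1.324 -3.828
v 0.614 -0.979 -2.681
v 0.02 -1.22 -3.783
v 0.341 -0.875 -2.636
v -0.263 -1.232 -3.7
v 0.058 -0.887 -2.553
v -0.508 -1.359 -3.593
v -0.187 -1.014 -2.446
v -0.672 -1.578 -3.482
v -0.35 -1.232 -2.335
v -0.726 -1.851 -3.384
v -0.405 -1.506 -2.237
v -0.662 -2.131 -3.318
v -0.341 -1.786 -2.171
v -0.491 -2.37 -3.294
v -0.17 -2.025 -2.147
v -0.242 -2.527 -3.316
v 0.079 -2.182 -2.169
v 0.042 -2.574 -3.382
v 0.363 -2.229 -2.235
v 0.507 -0.301 -3.085
v 0.777 -0.076 -3.534
v 1.653 -0.819 -2.655
v 0.789 0.145 -3.301
v 0.712 0.224 -2.999
v 0.569 0.137 -2.725
v 0.407 -0.09 -2.565
v 0.276 -0.383 -2.57
v 0.219 -0.65 -2.739
v 0.253 -0.807 -3.018
v 0.367 -0.802 -3.318
v 0.526 -0.639 -3.544
v 0.679 -0.368 -3.624
v -1.978 2.57 3.322
v -1.256 3.038 2.813
v -1.362 2.81 4.418
v -1.569 3.385 2.913
v -1.976 3.546 3.106
v -2.384 3.483 3.349
v -2.698 3.211 3.586
v -2.848 2.792 3.762
v -2.798 2.322 3.838
v -2.561 1.908 3.795
v -2.189 1.647 3.644
v -1.77 1.596 3.419
v -1.398 1.769 3.172
v -1.159 2.125 2.959
v -1.108 2.583 2.83
v -2.853 3.35 -0.869
v -2.225 3.208 -0.784
v -2.479 3.107 0.915
v -3.107 3.25 0.829
v -2.313 3.697 -0.768
v -2.567 3.596 0.931
v -2.717 3.983 -0.811
v -2.971 3.883 0.887
v -3.201 3.899 -0.889
v -3.455 3.798 0.81
v -3.481 3.493 -0.955
v -3.735 3.392 0.744
v -3.393 3.004 -0.971
v -3.647 2.903 0.728
v -2.989 2.717 -0.927
v -3.243 2.617 0.771
v -2.505 2.802 -0.85
v -2.759 2.701 0.849
v -0.992 2.435 0.293
v -0.486 1.613 0.222
v -1.814 1.827 1.478
v -1.308 1.005 1.407
v -0.879 1.812 1.724
v -0.371 2.188 0.992
v -1.929 1.252 0.708
v -1.421 1.628 -0.024
v -1.066 0.882 0.479
v -0.416 1.228 1.107
v -1.884 2.212 0.593
v -1.234 2.558 1.221
f 2 1 5
f 2 5 3
f 3 5 6
f 3 6 4
f 5 1 7
f 5 7 6
f 6 7 8
f 6 8 4
f 7 1 9
f 7 9 8
f 8 9 10
f 8 10 4
f 9 1 11
f 9 11 10
f 10 11 12
f 10 12 4
f 11 1 13
f 11 13 12
f 12 13 14
f 12 14 4
f 13 1 15
f 13 15 14
f 14 15 16
f 14 16 4
f 15 1 17
f 15 17 16
f 16 17 18
f 16 18 4
f 17 1 19
f 17 19 18
f 18 19 20
f 18 20 4
f 19 1 21
f 19 21 20
f 20 21 22
f 20 22 4
f 21 1 23
f 21 23 22
f 22 23 24
f 22 24 4
f 23 1 25
f 23 25 24
f 24 25 26
f 24 26 4
f 25 1 27
f 25 27 26
f 26 27 28
f 26 28 4
f 27 1 29
f 27 29 28
f 28 29 30
f 28 30 4
f 29 1 31
f 29 31 30
f 30 31 32
f 30 32 4
f 31 1 2
f 31 2 32
f 32 2 3
f 32 3 4
f 34 33 36
f 34 36 35
f 36 33 37
f 36 37 35
f 37 33 38
f 37 38 35
f 38 33 39
f 38 39 35
f 39 33 40
f 39 40 35
f 40 33 41
f 40 41 35
f 41 33 42
f 41 42 35
f 42 33 43
f 42 43 35
f 43 33 44
f 43 44 35
f 44 33 45
f 44 45 35
f 45 33 34
f 45 34 35
f 47 46 49
f 47 49 48
f 49 46 50
f 49 50 48
f 50 46 51
f 50 51 48
f 51 46 52
f 51 52 48
f 52 46 53
f 52 53 48
f 53 46 54
f 53 54 48
f 54 46 55
f 54 55 48
f 55 46 56
f 55 56 48
f 56 46 57
f 56 57 48
f 57 46 58
f 57 58 48
f 58 46 59
f 58 59 48
f 59 46 60
f 59 60 48
f 60 46 47
f 60 47 48
f 62 61 65
f 62 65 63
f 63 65 66
f 63 66 64
f 65 61 67
f 65 67 66
f 66 67 68
f 66 68 64
f 67 61 69
f 67 69 68
f 68 69 70
f 68 70 64
f 69 61 71
f 69 71 70
f 70 71 72
f 70 72 64
f 71 61 73
f 71 73 72
f 72 73 74
f 72 74 64
f 73 61 75
f 73 75 74
f 74 75 76
f 74 76 64
f 75 61 77
f 75 77 76
f 76 77 78
f 76 78 64
f 77 61 62
f 77 62 78
f 78 62 63
f 78 63 64
f 79 90 84
f 79 84 80
f 79 80 86
f 79 86 89
f 79 89 90
f 80 84 88
f 84 90 83
f 90 89 81
f 89 86 85
f 86 80 87
f 82 88 83
f 82 83 81
f 82 81 85
f 82 85 87
f 82 87 88
f 83 88 84
f 81 83 90
f 85 81 89
f 87 85 86
f 88 87 80



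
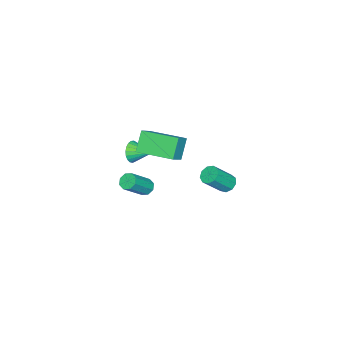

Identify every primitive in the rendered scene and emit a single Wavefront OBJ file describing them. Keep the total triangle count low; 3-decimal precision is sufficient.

v -3.139 -3.554 -1.944
v -2.776 -3.36 -2.51
v -3.181 -2.346 -1.556
v -3.051 -3.339 -2.604
v -3.341 -3.355 -2.584
v -3.596 -3.406 -2.454
v -3.772 -3.483 -2.235
v -3.839 -3.571 -1.966
v -3.784 -3.657 -1.693
v -3.618 -3.725 -1.464
v -3.37 -3.764 -1.317
v -3.081 -3.766 -1.279
v -2.803 -3.731 -1.357
v -2.582 -3.666 -1.535
v -2.458 -3.582 -1.785
v -2.452 -3.493 -2.062
v -2.564 -3.414 -2.318
v 0.234 -1.044 1.545
v -0.557 -1.14 2.56
v 0.131 0.95 1.652
v -0.661 0.855 2.667
v 1.141 -1.035 2.253
v 0.349 -1.13 3.268
v 1.037 0.96 2.36
v 0.246 0.864 3.375
v 1.653 -0.233 0.227
v 1.987 0.078 0.023
v 3.061 -0.337 1.148
v 2.727 -0.647 1.353
v 1.773 0.249 0.29
v 2.847 -0.166 1.415
v 1.489 0.138 0.521
v 2.563 -0.277 1.646
v 1.3 -0.19 0.579
v 2.375 -0.605 1.705
v 1.319 -0.543 0.432
v 2.393 -0.958 1.557
v 1.533 -0.714 0.165
v 2.607 -1.129 1.29
v 1.817 -0.603 -0.066
v 2.891 -1.018 1.059
v 2.005 -0.275 -0.125
v 3.08 -0.69 1.001
v 1.477 4.09 2.104
v 1.924 4.255 1.85
v 2.75 3.696 2.943
v 2.303 3.53 3.196
v 1.802 4.52 2.077
v 2.629 3.96 3.17
v 1.529 4.583 2.317
v 2.355 4.024 3.41
v 1.23 4.416 2.457
v 2.057 3.856 3.55
v 1.048 4.096 2.431
v 1.874 3.537 3.524
v 1.065 3.773 2.253
v 1.892 3.214 3.345
v 1.276 3.598 2.004
v 2.102 3.039 3.097
v 1.58 3.654 1.802
v 2.407 3.094 2.895
v 1.836 3.913 1.741
v 2.663 3.354 2.834
f 2 1 4
f 2 4 3
f 4 1 5
f 4 5 3
f 5 1 6
f 5 6 3
f 6 1 7
f 6 7 3
f 7 1 8
f 7 8 3
f 8 1 9
f 8 9 3
f 9 1 10
f 9 10 3
f 10 1 11
f 10 11 3
f 11 1 12
f 11 12 3
f 12 1 13
f 12 13 3
f 13 1 14
f 13 14 3
f 14 1 15
f 14 15 3
f 15 1 16
f 15 16 3
f 16 1 17
f 16 17 3
f 17 1 2
f 17 2 3
f 19 21 18
f 22 19 18
f 18 21 20
f 20 22 18
f 19 25 21
f 23 19 22
f 23 25 19
f 21 25 20
f 24 22 20
f 20 25 24
f 24 23 22
f 25 23 24
f 27 26 30
f 27 30 28
f 28 30 31
f 28 31 29
f 30 26 32
f 30 32 31
f 31 32 33
f 31 33 29
f 32 26 34
f 32 34 33
f 33 34 35
f 33 35 29
f 34 26 36
f 34 36 35
f 35 36 37
f 35 37 29
f 36 26 38
f 36 38 37
f 37 38 39
f 37 39 29
f 38 26 40
f 38 40 39
f 39 40 41
f 39 41 29
f 40 26 42
f 40 42 41
f 41 42 43
f 41 43 29
f 42 26 27
f 42 27 43
f 43 27 28
f 43 28 29
f 45 44 48
f 45 48 46
f 46 48 49
f 46 49 47
f 48 44 50
f 48 50 49
f 49 50 51
f 49 51 47
f 50 44 52
f 50 52 51
f 51 52 53
f 51 53 47
f 52 44 54
f 52 54 53
f 53 54 55
f 53 55 47
f 54 44 56
f 54 56 55
f 55 56 57
f 55 57 47
f 56 44 58
f 56 58 57
f 57 58 59
f 57 59 47
f 58 44 60
f 58 60 59
f 59 60 61
f 59 61 47
f 60 44 62
f 60 62 61
f 61 62 63
f 61 63 47
f 62 44 45
f 62 45 63
f 63 45 46
f 63 46 47



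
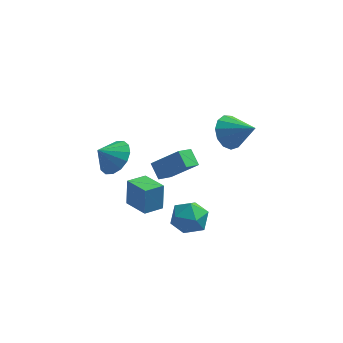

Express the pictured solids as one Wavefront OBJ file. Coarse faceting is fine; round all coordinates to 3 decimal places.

v -3.265 1.714 -4.056
v -3.256 2.075 -2.714
v -2.494 2.401 -4.246
v -2.484 2.761 -2.904
v -2.316 0.719 -3.796
v -2.306 1.079 -2.454
v -1.544 1.405 -3.986
v -1.535 1.766 -2.644
v -1.369 -2.31 1.702
v -1.758 -1.709 2.214
v -0.886 -1.613 1.251
v -1.275 -1.012 1.763
v -0.165 -2.448 2.777
v -0.554 -1.847 3.289
v 0.318 -1.751 2.326
v -0.071 -1.15 2.838
v 0.106 -0.85 -1.234
v 0.745 -1.559 -1.17
v -0.905 -1.821 -1.89
v -0.266 -2.53 -1.826
v -0.668 -2.176 -1.034
v -0.043 -1.575 -0.628
v -0.117 -1.805 -2.432
v 0.508 -1.204 -2.026
v 0.608 -2.149 -1.91
v 0.267 -2.378 -1.046
v -0.427 -1.002 -2.014
v -0.768 -1.231 -1.15
v 1.326 3.655 -0.17
v 1.924 4.291 -0.57
v 2.534 3.085 0.73
v 1.714 4.532 -0.134
v 1.38 4.496 0.29
v 1.03 4.192 0.569
v 0.773 3.718 0.613
v 0.692 3.224 0.408
v 0.813 2.866 0.02
v 1.096 2.759 -0.428
v 1.452 2.937 -0.794
v 1.769 3.342 -0.962
v 1.944 3.847 -0.879
v -3.619 0.621 0.338
v -2.898 0.411 0.952
v -4.341 0.319 1.082
v -3.008 0.892 1.041
v -3.282 1.301 0.941
v -3.646 1.528 0.68
v -4.002 1.512 0.327
v -4.256 1.257 -0.023
v -4.339 0.831 -0.276
v -4.229 0.349 -0.365
v -3.956 -0.06 -0.265
v -3.592 -0.287 -0.004
v -3.235 -0.27 0.349
v -2.981 -0.015 0.699
f 2 4 1
f 5 2 1
f 1 4 3
f 3 5 1
f 2 8 4
f 6 2 5
f 6 8 2
f 4 8 3
f 7 5 3
f 3 8 7
f 7 6 5
f 8 6 7
f 10 12 9
f 13 10 9
f 9 12 11
f 11 13 9
f 10 16 12
f 14 10 13
f 14 16 10
f 12 16 11
f 15 13 11
f 11 16 15
f 15 14 13
f 16 14 15
f 17 28 22
f 17 22 18
f 17 18 24
f 17 24 27
f 17 27 28
f 18 22 26
f 22 28 21
f 28 27 19
f 27 24 23
f 24 18 25
f 20 26 21
f 20 21 19
f 20 19 23
f 20 23 25
f 20 25 26
f 21 26 22
f 19 21 28
f 23 19 27
f 25 23 24
f 26 25 18
f 30 29 32
f 30 32 31
f 32 29 33
f 32 33 31
f 33 29 34
f 33 34 31
f 34 29 35
f 34 35 31
f 35 29 36
f 35 36 31
f 36 29 37
f 36 37 31
f 37 29 38
f 37 38 31
f 38 29 39
f 38 39 31
f 39 29 40
f 39 40 31
f 40 29 41
f 40 41 31
f 41 29 30
f 41 30 31
f 43 42 45
f 43 45 44
f 45 42 46
f 45 46 44
f 46 42 47
f 46 47 44
f 47 42 48
f 47 48 44
f 48 42 49
f 48 49 44
f 49 42 50
f 49 50 44
f 50 42 51
f 50 51 44
f 51 42 52
f 51 52 44
f 52 42 53
f 52 53 44
f 53 42 54
f 53 54 44
f 54 42 55
f 54 55 44
f 55 42 43
f 55 43 44



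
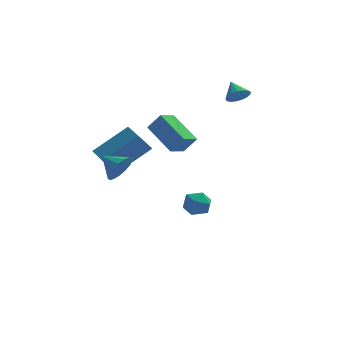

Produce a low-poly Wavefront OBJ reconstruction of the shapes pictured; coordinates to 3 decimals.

v -2.76 -3.371 1.122
v -2.196 -3.072 1.636
v -3.52 -2.689 1.558
v -2.169 -2.84 1.321
v -2.277 -2.729 0.96
v -2.496 -2.765 0.636
v -2.775 -2.94 0.424
v -3.051 -3.214 0.371
v -3.261 -3.524 0.49
v -3.356 -3.798 0.754
v -3.314 -3.975 1.102
v -3.146 -4.014 1.454
v -2.889 -3.905 1.731
v -2.603 -3.673 1.867
v -2.353 -3.373 1.833
v 0.409 -0.355 0.394
v -0.286 -1.055 0.81
v -0.52 1.083 1.263
v -1.214 0.384 1.68
v 1.014 -0.464 1.22
v 0.32 -1.163 1.637
v 0.086 0.975 2.09
v -0.609 0.275 2.506
v 3.36 2.64 2.387
v 3.844 2.983 2.122
v 3.1 3.46 2.973
v 3.602 3.04 1.935
v 3.304 3.005 1.852
v 3.019 2.887 1.891
v 2.812 2.712 2.044
v 2.731 2.521 2.276
v 2.793 2.357 2.533
v 2.986 2.258 2.756
v 3.264 2.247 2.895
v 3.564 2.325 2.918
v 3.817 2.476 2.819
v 3.966 2.665 2.621
v 3.975 2.848 2.369
v 0.592 0.862 -3.866
v 1.2 1.083 -3.396
v 1.06 -0.343 -3.904
v 1.668 -0.122 -3.434
v 0.926 -0.154 -3.139
v 0.637 0.591 -3.116
v 1.623 0.149 -4.184
v 1.334 0.894 -4.161
v 1.837 0.643 -3.593
v 1.406 0.455 -2.947
v 0.854 0.285 -4.353
v 0.423 0.097 -3.707
v -3.459 -1.536 0.65
v -1.775 -1.039 1.89
v -3.857 -0.83 0.908
v -2.172 -0.333 2.148
v -2.728 -0.627 -0.708
v -1.043 -0.13 0.532
v -3.125 0.079 -0.45
v -1.441 0.576 0.79
f 2 1 4
f 2 4 3
f 4 1 5
f 4 5 3
f 5 1 6
f 5 6 3
f 6 1 7
f 6 7 3
f 7 1 8
f 7 8 3
f 8 1 9
f 8 9 3
f 9 1 10
f 9 10 3
f 10 1 11
f 10 11 3
f 11 1 12
f 11 12 3
f 12 1 13
f 12 13 3
f 13 1 14
f 13 14 3
f 14 1 15
f 14 15 3
f 15 1 2
f 15 2 3
f 17 19 16
f 20 17 16
f 16 19 18
f 18 20 16
f 17 23 19
f 21 17 20
f 21 23 17
f 19 23 18
f 22 20 18
f 18 23 22
f 22 21 20
f 23 21 22
f 25 24 27
f 25 27 26
f 27 24 28
f 27 28 26
f 28 24 29
f 28 29 26
f 29 24 30
f 29 30 26
f 30 24 31
f 30 31 26
f 31 24 32
f 31 32 26
f 32 24 33
f 32 33 26
f 33 24 34
f 33 34 26
f 34 24 35
f 34 35 26
f 35 24 36
f 35 36 26
f 36 24 37
f 36 37 26
f 37 24 38
f 37 38 26
f 38 24 25
f 38 25 26
f 39 50 44
f 39 44 40
f 39 40 46
f 39 46 49
f 39 49 50
f 40 44 48
f 44 50 43
f 50 49 41
f 49 46 45
f 46 40 47
f 42 48 43
f 42 43 41
f 42 41 45
f 42 45 47
f 42 47 48
f 43 48 44
f 41 43 50
f 45 41 49
f 47 45 46
f 48 47 40
f 52 54 51
f 55 52 51
f 51 54 53
f 53 55 51
f 52 58 54
f 56 52 55
f 56 58 52
f 54 58 53
f 57 55 53
f 53 58 57
f 57 56 55
f 58 56 57



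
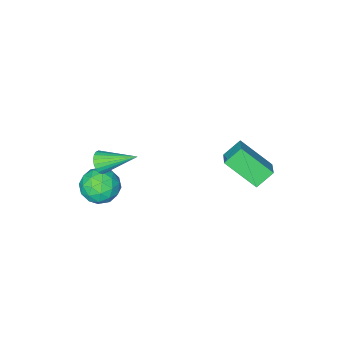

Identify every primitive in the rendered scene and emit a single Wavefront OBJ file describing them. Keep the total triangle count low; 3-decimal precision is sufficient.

v 4.295 -2.872 0.145
v 4.777 -2.705 0.461
v 3.265 -1.548 1.015
v 4.794 -2.559 0.259
v 4.725 -2.467 0.038
v 4.582 -2.445 -0.165
v 4.389 -2.497 -0.315
v 4.18 -2.614 -0.385
v 3.99 -2.775 -0.363
v 3.854 -2.953 -0.254
v 3.794 -3.117 -0.075
v 3.821 -3.239 0.141
v 3.929 -3.297 0.358
v 4.101 -3.281 0.538
v 4.307 -3.195 0.65
v 4.51 -3.053 0.675
v 4.677 -2.879 0.608
v 2.914 -4.046 -2.464
v 3.438 -3.278 -2.071
v 4.062 -4.242 -3.609
v 4.586 -3.474 -3.216
v 4.502 -4.341 -2.706
v 3.793 -4.22 -1.998
v 3.707 -3.3 -3.682
v 2.998 -3.179 -2.974
v 3.928 -2.817 -2.824
v 4.419 -3.46 -2.22
v 3.081 -4.06 -3.46
v 3.572 -4.703 -2.856
v 3.075 -3.645 -2.167
v 4.425 -3.875 -3.513
v 4.376 -4.385 -3.213
v 4.683 -3.933 -2.982
v 3.284 -4.198 -2.124
v 3.592 -3.747 -1.893
v 4.217 -4.372 -2.266
v 3.908 -3.773 -3.787
v 4.216 -3.322 -3.556
v 2.817 -3.587 -2.698
v 3.124 -3.135 -2.467
v 3.283 -3.148 -3.414
v 3.671 -2.922 -2.378
v 4.346 -3.037 -3.051
v 3.829 -2.935 -3.325
v 3.412 -2.864 -2.909
v 3.96 -3.3 -2.024
v 4.634 -3.415 -2.697
v 4.586 -3.925 -2.397
v 4.168 -3.854 -1.981
v 4.248 -3.029 -2.466
v 2.866 -4.105 -2.983
v 3.54 -4.22 -3.656
v 3.332 -3.666 -3.699
v 2.914 -3.595 -3.283
v 3.154 -4.483 -2.629
v 3.829 -4.598 -3.302
v 4.088 -4.656 -2.771
v 3.671 -4.585 -2.355
v 3.252 -4.491 -3.214
v -1.876 0.374 -2.528
v -2.686 0.562 -1.808
v -1.254 1.181 -2.04
v -2.063 1.37 -1.32
v -1.097 -0.97 -1.3
v -1.906 -0.781 -0.58
v -0.474 -0.162 -0.812
v -1.284 0.026 -0.092
f 2 1 4
f 2 4 3
f 4 1 5
f 4 5 3
f 5 1 6
f 5 6 3
f 6 1 7
f 6 7 3
f 7 1 8
f 7 8 3
f 8 1 9
f 8 9 3
f 9 1 10
f 9 10 3
f 10 1 11
f 10 11 3
f 11 1 12
f 11 12 3
f 12 1 13
f 12 13 3
f 13 1 14
f 13 14 3
f 14 1 15
f 14 15 3
f 15 1 16
f 15 16 3
f 16 1 17
f 16 17 3
f 17 1 2
f 17 2 3
f 18 55 34
f 55 29 58
f 34 58 23
f 55 58 34
f 18 34 30
f 34 23 35
f 30 35 19
f 34 35 30
f 18 30 39
f 30 19 40
f 39 40 25
f 30 40 39
f 18 39 51
f 39 25 54
f 51 54 28
f 39 54 51
f 18 51 55
f 51 28 59
f 55 59 29
f 51 59 55
f 19 35 46
f 35 23 49
f 46 49 27
f 35 49 46
f 23 58 36
f 58 29 57
f 36 57 22
f 58 57 36
f 29 59 56
f 59 28 52
f 56 52 20
f 59 52 56
f 28 54 53
f 54 25 41
f 53 41 24
f 54 41 53
f 25 40 45
f 40 19 42
f 45 42 26
f 40 42 45
f 21 47 33
f 47 27 48
f 33 48 22
f 47 48 33
f 21 33 31
f 33 22 32
f 31 32 20
f 33 32 31
f 21 31 38
f 31 20 37
f 38 37 24
f 31 37 38
f 21 38 43
f 38 24 44
f 43 44 26
f 38 44 43
f 21 43 47
f 43 26 50
f 47 50 27
f 43 50 47
f 22 48 36
f 48 27 49
f 36 49 23
f 48 49 36
f 20 32 56
f 32 22 57
f 56 57 29
f 32 57 56
f 24 37 53
f 37 20 52
f 53 52 28
f 37 52 53
f 26 44 45
f 44 24 41
f 45 41 25
f 44 41 45
f 27 50 46
f 50 26 42
f 46 42 19
f 50 42 46
f 61 63 60
f 64 61 60
f 60 63 62
f 62 64 60
f 61 67 63
f 65 61 64
f 65 67 61
f 63 67 62
f 66 64 62
f 62 67 66
f 66 65 64
f 67 65 66



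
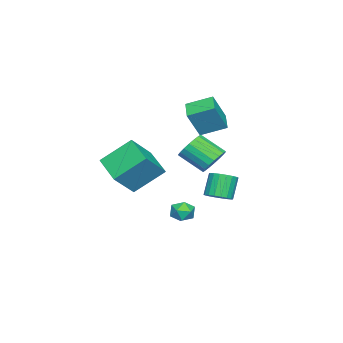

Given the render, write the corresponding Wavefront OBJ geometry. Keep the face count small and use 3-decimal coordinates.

v -2.919 0.33 2.214
v -2.096 -0.104 3.859
v -3.363 1.747 2.809
v -2.54 1.314 4.455
v -1.78 0.866 1.785
v -0.957 0.433 3.431
v -2.224 2.284 2.381
v -1.401 1.85 4.026
v 1.296 2.869 1.248
v 2.208 2.921 1.351
v 2.177 1.523 2.335
v 1.264 1.471 2.232
v 2.068 3.145 1.664
v 2.037 1.747 2.648
v 1.775 3.314 1.895
v 1.744 1.916 2.879
v 1.387 3.395 1.997
v 1.356 1.997 2.982
v 0.981 3.371 1.952
v 0.95 1.973 2.936
v 0.637 3.249 1.766
v 0.606 1.851 2.751
v 0.424 3.051 1.479
v 0.393 1.653 2.463
v 0.383 2.817 1.145
v 0.352 1.419 2.129
v 0.523 2.593 0.832
v 0.492 1.195 1.816
v 0.816 2.424 0.601
v 0.785 1.026 1.585
v 1.204 2.343 0.498
v 1.173 0.945 1.483
v 1.61 2.367 0.544
v 1.579 0.969 1.528
v 1.954 2.489 0.729
v 1.923 1.091 1.714
v 2.167 2.687 1.017
v 2.136 1.289 2.001
v -2.58 1.646 -3.081
v -2.11 1.033 -2.807
v -2.87 1.06 -1.444
v -3.34 1.674 -1.719
v -1.922 1.33 -2.708
v -2.682 1.357 -1.346
v -1.865 1.689 -2.683
v -2.624 1.717 -1.321
v -1.949 2.04 -2.737
v -2.708 2.068 -1.375
v -2.158 2.313 -2.859
v -2.917 2.341 -1.497
v -2.451 2.454 -3.025
v -3.21 2.481 -1.663
v -2.769 2.435 -3.202
v -3.528 2.462 -1.84
v -3.05 2.26 -3.356
v -3.81 2.287 -1.993
v -3.238 1.963 -3.454
v -3.998 1.99 -2.092
v -3.296 1.603 -3.479
v -4.055 1.631 -2.117
v -3.212 1.252 -3.425
v -3.971 1.28 -2.063
v -3.003 0.979 -3.303
v -3.762 1.007 -1.941
v -2.71 0.839 -3.137
v -3.469 0.866 -1.775
v -2.392 0.858 -2.96
v -3.151 0.885 -1.598
v -1.586 0.274 -4.088
v -1.009 0.802 -4.188
v -0.831 -0.402 -3.312
v -0.254 0.126 -3.412
v -0.904 0.323 -3.01
v -1.37 0.741 -3.49
v -0.47 -0.341 -4.01
v -0.936 0.077 -4.49
v -0.319 0.422 -4.14
v -0.587 0.832 -3.522
v -1.253 -0.432 -3.978
v -1.521 -0.022 -3.36
v 2.834 -2.974 1.039
v 2.004 -1.507 2.438
v 1.52 -2.431 -0.31
v 0.69 -0.964 1.088
v 4.11 -1.596 0.352
v 3.28 -0.129 1.75
v 2.796 -1.053 -0.998
v 1.966 0.414 0.401
f 2 4 1
f 5 2 1
f 1 4 3
f 3 5 1
f 2 8 4
f 6 2 5
f 6 8 2
f 4 8 3
f 7 5 3
f 3 8 7
f 7 6 5
f 8 6 7
f 10 9 13
f 10 13 11
f 11 13 14
f 11 14 12
f 13 9 15
f 13 15 14
f 14 15 16
f 14 16 12
f 15 9 17
f 15 17 16
f 16 17 18
f 16 18 12
f 17 9 19
f 17 19 18
f 18 19 20
f 18 20 12
f 19 9 21
f 19 21 20
f 20 21 22
f 20 22 12
f 21 9 23
f 21 23 22
f 22 23 24
f 22 24 12
f 23 9 25
f 23 25 24
f 24 25 26
f 24 26 12
f 25 9 27
f 25 27 26
f 26 27 28
f 26 28 12
f 27 9 29
f 27 29 28
f 28 29 30
f 28 30 12
f 29 9 31
f 29 31 30
f 30 31 32
f 30 32 12
f 31 9 33
f 31 33 32
f 32 33 34
f 32 34 12
f 33 9 35
f 33 35 34
f 34 35 36
f 34 36 12
f 35 9 37
f 35 37 36
f 36 37 38
f 36 38 12
f 37 9 10
f 37 10 38
f 38 10 11
f 38 11 12
f 40 39 43
f 40 43 41
f 41 43 44
f 41 44 42
f 43 39 45
f 43 45 44
f 44 45 46
f 44 46 42
f 45 39 47
f 45 47 46
f 46 47 48
f 46 48 42
f 47 39 49
f 47 49 48
f 48 49 50
f 48 50 42
f 49 39 51
f 49 51 50
f 50 51 52
f 50 52 42
f 51 39 53
f 51 53 52
f 52 53 54
f 52 54 42
f 53 39 55
f 53 55 54
f 54 55 56
f 54 56 42
f 55 39 57
f 55 57 56
f 56 57 58
f 56 58 42
f 57 39 59
f 57 59 58
f 58 59 60
f 58 60 42
f 59 39 61
f 59 61 60
f 60 61 62
f 60 62 42
f 61 39 63
f 61 63 62
f 62 63 64
f 62 64 42
f 63 39 65
f 63 65 64
f 64 65 66
f 64 66 42
f 65 39 67
f 65 67 66
f 66 67 68
f 66 68 42
f 67 39 40
f 67 40 68
f 68 40 41
f 68 41 42
f 69 80 74
f 69 74 70
f 69 70 76
f 69 76 79
f 69 79 80
f 70 74 78
f 74 80 73
f 80 79 71
f 79 76 75
f 76 70 77
f 72 78 73
f 72 73 71
f 72 71 75
f 72 75 77
f 72 77 78
f 73 78 74
f 71 73 80
f 75 71 79
f 77 75 76
f 78 77 70
f 82 84 81
f 85 82 81
f 81 84 83
f 83 85 81
f 82 88 84
f 86 82 85
f 86 88 82
f 84 88 83
f 87 85 83
f 83 88 87
f 87 86 85
f 88 86 87



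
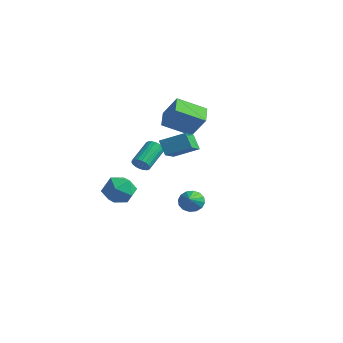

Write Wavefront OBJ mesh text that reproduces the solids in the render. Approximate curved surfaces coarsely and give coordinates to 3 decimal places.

v 3.261 -3.883 2.954
v 2.584 -3.715 3.906
v 2.488 -2.364 2.137
v 1.811 -2.196 3.089
v 4.489 -2.884 3.651
v 3.812 -2.716 4.603
v 3.716 -1.365 2.834
v 3.039 -1.197 3.786
v -0.578 -0.292 3.345
v -1.452 0.745 3.858
v 0.61 1.2 2.353
v -0.264 2.237 2.866
v 0.504 -0.137 4.874
v -0.37 0.9 5.387
v 1.692 1.355 3.882
v 0.818 2.392 4.395
v 0.497 -3.192 1.101
v 0.718 -2.853 0.605
v 0.344 -1.208 1.563
v 0.123 -1.548 2.059
v 0.442 -2.881 0.545
v 0.067 -1.236 1.503
v 0.176 -2.97 0.594
v -0.199 -1.326 1.552
v -0.026 -3.104 0.744
v -0.401 -1.459 1.702
v -0.125 -3.255 0.965
v -0.5 -1.61 1.923
v -0.1 -3.393 1.212
v -0.475 -1.749 2.17
v 0.043 -3.492 1.438
v -0.332 -1.847 2.396
v 0.276 -3.532 1.597
v -0.098 -1.887 2.555
v 0.553 -3.504 1.657
v 0.178 -1.859 2.615
v 0.819 -3.414 1.608
v 0.444 -1.77 2.566
v 1.021 -3.281 1.458
v 0.646 -1.636 2.416
v 1.12 -3.13 1.237
v 0.745 -1.485 2.195
v 1.095 -2.991 0.99
v 0.72 -1.347 1.948
v 0.952 -2.893 0.764
v 0.577 -1.248 1.722
v -0.623 2.501 -4.295
v -0.105 3.137 -3.977
v 0.183 1.439 -3.485
v -0.447 3.104 -3.679
v -0.837 2.91 -3.546
v -1.17 2.606 -3.614
v -1.356 2.274 -3.864
v -1.345 2.003 -4.23
v -1.141 1.865 -4.613
v -0.798 1.898 -4.911
v -0.408 2.092 -5.044
v -0.076 2.396 -4.976
v 0.11 2.728 -4.726
v 0.099 2.999 -4.36
v -2.058 -2.14 -1.122
v -1.082 -1.968 -1.851
v -2.178 -4.032 -1.729
v -1.202 -3.86 -2.458
v -1.065 -3.861 -1.235
v -0.99 -2.692 -0.86
v -2.27 -3.308 -2.72
v -2.195 -2.139 -2.345
v -1.213 -2.69 -2.838
v -0.468 -3.032 -1.921
v -2.792 -2.968 -1.659
v -2.047 -3.31 -0.742
f 2 4 1
f 5 2 1
f 1 4 3
f 3 5 1
f 2 8 4
f 6 2 5
f 6 8 2
f 4 8 3
f 7 5 3
f 3 8 7
f 7 6 5
f 8 6 7
f 10 12 9
f 13 10 9
f 9 12 11
f 11 13 9
f 10 16 12
f 14 10 13
f 14 16 10
f 12 16 11
f 15 13 11
f 11 16 15
f 15 14 13
f 16 14 15
f 18 17 21
f 18 21 19
f 19 21 22
f 19 22 20
f 21 17 23
f 21 23 22
f 22 23 24
f 22 24 20
f 23 17 25
f 23 25 24
f 24 25 26
f 24 26 20
f 25 17 27
f 25 27 26
f 26 27 28
f 26 28 20
f 27 17 29
f 27 29 28
f 28 29 30
f 28 30 20
f 29 17 31
f 29 31 30
f 30 31 32
f 30 32 20
f 31 17 33
f 31 33 32
f 32 33 34
f 32 34 20
f 33 17 35
f 33 35 34
f 34 35 36
f 34 36 20
f 35 17 37
f 35 37 36
f 36 37 38
f 36 38 20
f 37 17 39
f 37 39 38
f 38 39 40
f 38 40 20
f 39 17 41
f 39 41 40
f 40 41 42
f 40 42 20
f 41 17 43
f 41 43 42
f 42 43 44
f 42 44 20
f 43 17 45
f 43 45 44
f 44 45 46
f 44 46 20
f 45 17 18
f 45 18 46
f 46 18 19
f 46 19 20
f 48 47 50
f 48 50 49
f 50 47 51
f 50 51 49
f 51 47 52
f 51 52 49
f 52 47 53
f 52 53 49
f 53 47 54
f 53 54 49
f 54 47 55
f 54 55 49
f 55 47 56
f 55 56 49
f 56 47 57
f 56 57 49
f 57 47 58
f 57 58 49
f 58 47 59
f 58 59 49
f 59 47 60
f 59 60 49
f 60 47 48
f 60 48 49
f 61 72 66
f 61 66 62
f 61 62 68
f 61 68 71
f 61 71 72
f 62 66 70
f 66 72 65
f 72 71 63
f 71 68 67
f 68 62 69
f 64 70 65
f 64 65 63
f 64 63 67
f 64 67 69
f 64 69 70
f 65 70 66
f 63 65 72
f 67 63 71
f 69 67 68
f 70 69 62



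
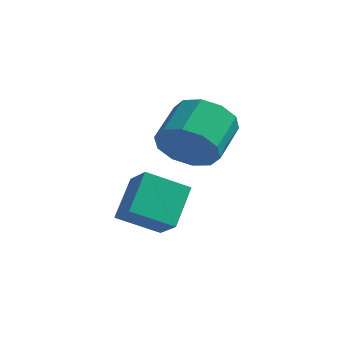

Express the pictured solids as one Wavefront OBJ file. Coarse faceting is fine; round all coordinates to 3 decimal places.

v -2.567 -0.117 -2.344
v -2.196 0.297 -2.947
v -2.383 1.35 -2.34
v -2.753 0.937 -1.736
v -2.691 0.272 -3.055
v -2.877 1.325 -2.448
v -3.138 0.098 -2.891
v -3.324 1.151 -2.284
v -3.367 -0.158 -2.519
v -3.553 0.896 -1.911
v -3.29 -0.397 -2.079
v -3.477 0.656 -1.472
v -2.937 -0.53 -1.74
v -3.124 0.523 -1.133
v -2.443 -0.505 -1.632
v -2.629 0.548 -1.025
v -1.996 -0.331 -1.796
v -2.182 0.722 -1.189
v -1.767 -0.076 -2.169
v -1.953 0.978 -1.561
v -1.843 0.164 -2.608
v -2.03 1.217 -2.001
v -3.563 -1.572 -4.31
v -3.752 -0.689 -3.417
v -2.795 -0.849 -4.862
v -2.984 0.034 -3.969
v -2.896 -1.914 -3.831
v -3.085 -1.031 -2.938
v -2.128 -1.191 -4.383
v -2.317 -0.308 -3.49
f 2 1 5
f 2 5 3
f 3 5 6
f 3 6 4
f 5 1 7
f 5 7 6
f 6 7 8
f 6 8 4
f 7 1 9
f 7 9 8
f 8 9 10
f 8 10 4
f 9 1 11
f 9 11 10
f 10 11 12
f 10 12 4
f 11 1 13
f 11 13 12
f 12 13 14
f 12 14 4
f 13 1 15
f 13 15 14
f 14 15 16
f 14 16 4
f 15 1 17
f 15 17 16
f 16 17 18
f 16 18 4
f 17 1 19
f 17 19 18
f 18 19 20
f 18 20 4
f 19 1 21
f 19 21 20
f 20 21 22
f 20 22 4
f 21 1 2
f 21 2 22
f 22 2 3
f 22 3 4
f 24 26 23
f 27 24 23
f 23 26 25
f 25 27 23
f 24 30 26
f 28 24 27
f 28 30 24
f 26 30 25
f 29 27 25
f 25 30 29
f 29 28 27
f 30 28 29

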